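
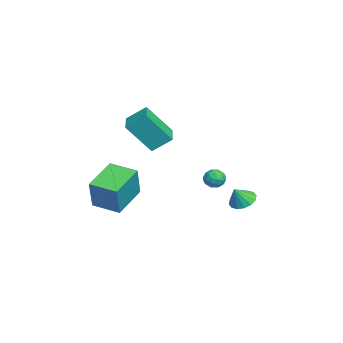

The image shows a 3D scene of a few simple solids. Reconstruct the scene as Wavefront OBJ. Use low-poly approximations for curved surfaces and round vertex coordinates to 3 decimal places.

v -1.021 2.624 -1.254
v -0.549 2.156 -1.153
v -1.531 2.304 -0.347
v -1.059 1.836 -0.246
v -0.906 2.489 -0.18
v -0.591 2.686 -0.741
v -1.489 1.774 -0.759
v -1.174 1.971 -1.32
v -0.838 1.631 -0.847
v -0.477 2.072 -0.489
v -1.603 2.388 -1.011
v -1.242 2.829 -0.653
v -0.74 2.418 -1.283
v -1.34 2.042 -0.217
v -1.25 2.426 -0.178
v -0.972 2.151 -0.119
v -0.765 2.729 -1.041
v -0.487 2.454 -0.982
v -0.697 2.65 -0.41
v -1.593 2.006 -0.518
v -1.315 1.731 -0.459
v -1.108 2.309 -1.381
v -0.83 2.034 -1.322
v -1.383 1.81 -1.09
v -0.632 1.834 -1.044
v -0.932 1.646 -0.511
v -1.185 1.61 -0.812
v -1 1.726 -1.142
v -0.42 2.094 -0.834
v -0.72 1.906 -0.3
v -0.631 2.289 -0.262
v -0.445 2.405 -0.591
v -0.59 1.785 -0.654
v -1.36 2.554 -1.2
v -1.66 2.366 -0.666
v -1.635 2.055 -0.909
v -1.449 2.171 -1.238
v -1.148 2.814 -0.989
v -1.448 2.626 -0.456
v -1.08 2.734 -0.358
v -0.895 2.85 -0.688
v -1.49 2.675 -0.846
v -3.542 3.858 -3.456
v -2.89 3.54 -3.88
v -3.138 3.362 -2.464
v -2.755 3.93 -3.74
v -2.831 4.299 -3.525
v -3.097 4.551 -3.291
v -3.483 4.617 -3.101
v -3.884 4.479 -3.006
v -4.194 4.175 -3.032
v -4.329 3.786 -3.171
v -4.253 3.416 -3.387
v -3.987 3.165 -3.621
v -3.601 3.099 -3.811
v -3.2 3.236 -3.906
v -0.001 -1.12 2.403
v 0.098 -2.473 4.134
v 0.034 -0.039 3.245
v 0.133 -1.393 4.976
v 1.547 -1.107 2.324
v 1.646 -2.461 4.055
v 1.582 -0.027 3.166
v 1.681 -1.38 4.897
v 1.036 -3.159 -0.3
v 1.814 -3.279 1.538
v 1.789 -1.719 -0.525
v 2.567 -1.839 1.314
v 2.753 -4.181 -1.094
v 3.531 -4.301 0.745
v 3.506 -2.741 -1.318
v 4.284 -2.861 0.52
f 1 38 17
f 38 12 41
f 17 41 6
f 38 41 17
f 1 17 13
f 17 6 18
f 13 18 2
f 17 18 13
f 1 13 22
f 13 2 23
f 22 23 8
f 13 23 22
f 1 22 34
f 22 8 37
f 34 37 11
f 22 37 34
f 1 34 38
f 34 11 42
f 38 42 12
f 34 42 38
f 2 18 29
f 18 6 32
f 29 32 10
f 18 32 29
f 6 41 19
f 41 12 40
f 19 40 5
f 41 40 19
f 12 42 39
f 42 11 35
f 39 35 3
f 42 35 39
f 11 37 36
f 37 8 24
f 36 24 7
f 37 24 36
f 8 23 28
f 23 2 25
f 28 25 9
f 23 25 28
f 4 30 16
f 30 10 31
f 16 31 5
f 30 31 16
f 4 16 14
f 16 5 15
f 14 15 3
f 16 15 14
f 4 14 21
f 14 3 20
f 21 20 7
f 14 20 21
f 4 21 26
f 21 7 27
f 26 27 9
f 21 27 26
f 4 26 30
f 26 9 33
f 30 33 10
f 26 33 30
f 5 31 19
f 31 10 32
f 19 32 6
f 31 32 19
f 3 15 39
f 15 5 40
f 39 40 12
f 15 40 39
f 7 20 36
f 20 3 35
f 36 35 11
f 20 35 36
f 9 27 28
f 27 7 24
f 28 24 8
f 27 24 28
f 10 33 29
f 33 9 25
f 29 25 2
f 33 25 29
f 44 43 46
f 44 46 45
f 46 43 47
f 46 47 45
f 47 43 48
f 47 48 45
f 48 43 49
f 48 49 45
f 49 43 50
f 49 50 45
f 50 43 51
f 50 51 45
f 51 43 52
f 51 52 45
f 52 43 53
f 52 53 45
f 53 43 54
f 53 54 45
f 54 43 55
f 54 55 45
f 55 43 56
f 55 56 45
f 56 43 44
f 56 44 45
f 58 60 57
f 61 58 57
f 57 60 59
f 59 61 57
f 58 64 60
f 62 58 61
f 62 64 58
f 60 64 59
f 63 61 59
f 59 64 63
f 63 62 61
f 64 62 63
f 66 68 65
f 69 66 65
f 65 68 67
f 67 69 65
f 66 72 68
f 70 66 69
f 70 72 66
f 68 72 67
f 71 69 67
f 67 72 71
f 71 70 69
f 72 70 71



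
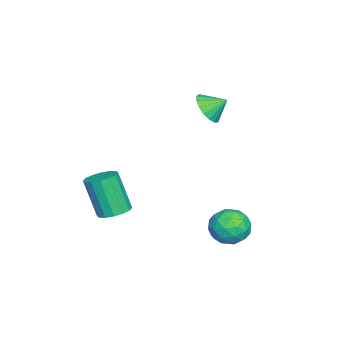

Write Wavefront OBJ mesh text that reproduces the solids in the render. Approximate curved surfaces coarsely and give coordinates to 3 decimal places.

v -0.132 0.777 2.988
v 0.789 0.809 3.113
v -0.248 1.663 3.612
v 0.722 1.057 2.749
v 0.46 1.24 2.44
v 0.062 1.317 2.256
v -0.381 1.271 2.24
v -0.766 1.111 2.396
v -1.006 0.875 2.687
v -1.046 0.616 3.047
v -0.877 0.394 3.393
v -0.537 0.26 3.647
v -0.104 0.244 3.75
v 0.323 0.35 3.678
v 0.645 0.554 3.448
v 3.227 3.619 -2.943
v 3.945 2.896 -3.243
v 2.295 2.384 -2.197
v 3.013 1.661 -2.497
v 3.26 2.379 -1.754
v 3.837 3.142 -2.216
v 2.403 2.138 -3.224
v 2.98 2.901 -3.686
v 3.436 1.98 -3.417
v 3.965 2.13 -2.508
v 2.275 3.15 -2.932
v 2.804 3.3 -2.023
v 3.668 3.366 -3.159
v 2.572 1.914 -2.281
v 2.717 2.336 -1.845
v 3.139 1.911 -2.021
v 3.604 3.511 -2.555
v 4.026 3.086 -2.731
v 3.624 2.782 -1.856
v 2.214 2.194 -2.709
v 2.636 1.769 -2.885
v 3.101 3.369 -3.419
v 3.523 2.944 -3.595
v 2.616 2.498 -3.584
v 3.791 2.403 -3.437
v 3.243 1.677 -2.998
v 2.885 1.957 -3.426
v 3.223 2.406 -3.697
v 4.102 2.491 -2.903
v 3.554 1.765 -2.464
v 3.699 2.187 -2.028
v 4.038 2.635 -2.299
v 3.803 1.952 -3.005
v 2.686 3.515 -2.976
v 2.138 2.789 -2.537
v 2.202 2.645 -3.141
v 2.541 3.093 -3.412
v 2.997 3.603 -2.442
v 2.449 2.877 -2.003
v 3.017 2.874 -1.743
v 3.355 3.323 -2.014
v 2.437 3.328 -2.435
v 3.879 -2.548 -2.115
v 4.685 -2.738 -2.05
v 4.346 -3.481 -0.039
v 3.541 -3.292 -0.105
v 4.653 -2.334 -1.906
v 4.315 -3.077 0.105
v 4.414 -1.988 -1.818
v 4.076 -2.731 0.192
v 4.032 -1.792 -1.81
v 3.694 -2.535 0.201
v 3.609 -1.799 -1.884
v 3.271 -2.542 0.127
v 3.258 -2.006 -2.019
v 2.92 -2.749 -0.009
v 3.074 -2.359 -2.181
v 2.735 -3.102 -0.17
v 3.105 -2.763 -2.325
v 2.767 -3.506 -0.314
v 3.344 -3.109 -2.412
v 3.006 -3.852 -0.402
v 3.726 -3.305 -2.421
v 3.388 -4.048 -0.41
v 4.149 -3.298 -2.347
v 3.811 -4.041 -0.336
v 4.5 -3.091 -2.211
v 4.162 -3.834 -0.201
f 2 1 4
f 2 4 3
f 4 1 5
f 4 5 3
f 5 1 6
f 5 6 3
f 6 1 7
f 6 7 3
f 7 1 8
f 7 8 3
f 8 1 9
f 8 9 3
f 9 1 10
f 9 10 3
f 10 1 11
f 10 11 3
f 11 1 12
f 11 12 3
f 12 1 13
f 12 13 3
f 13 1 14
f 13 14 3
f 14 1 15
f 14 15 3
f 15 1 2
f 15 2 3
f 16 53 32
f 53 27 56
f 32 56 21
f 53 56 32
f 16 32 28
f 32 21 33
f 28 33 17
f 32 33 28
f 16 28 37
f 28 17 38
f 37 38 23
f 28 38 37
f 16 37 49
f 37 23 52
f 49 52 26
f 37 52 49
f 16 49 53
f 49 26 57
f 53 57 27
f 49 57 53
f 17 33 44
f 33 21 47
f 44 47 25
f 33 47 44
f 21 56 34
f 56 27 55
f 34 55 20
f 56 55 34
f 27 57 54
f 57 26 50
f 54 50 18
f 57 50 54
f 26 52 51
f 52 23 39
f 51 39 22
f 52 39 51
f 23 38 43
f 38 17 40
f 43 40 24
f 38 40 43
f 19 45 31
f 45 25 46
f 31 46 20
f 45 46 31
f 19 31 29
f 31 20 30
f 29 30 18
f 31 30 29
f 19 29 36
f 29 18 35
f 36 35 22
f 29 35 36
f 19 36 41
f 36 22 42
f 41 42 24
f 36 42 41
f 19 41 45
f 41 24 48
f 45 48 25
f 41 48 45
f 20 46 34
f 46 25 47
f 34 47 21
f 46 47 34
f 18 30 54
f 30 20 55
f 54 55 27
f 30 55 54
f 22 35 51
f 35 18 50
f 51 50 26
f 35 50 51
f 24 42 43
f 42 22 39
f 43 39 23
f 42 39 43
f 25 48 44
f 48 24 40
f 44 40 17
f 48 40 44
f 59 58 62
f 59 62 60
f 60 62 63
f 60 63 61
f 62 58 64
f 62 64 63
f 63 64 65
f 63 65 61
f 64 58 66
f 64 66 65
f 65 66 67
f 65 67 61
f 66 58 68
f 66 68 67
f 67 68 69
f 67 69 61
f 68 58 70
f 68 70 69
f 69 70 71
f 69 71 61
f 70 58 72
f 70 72 71
f 71 72 73
f 71 73 61
f 72 58 74
f 72 74 73
f 73 74 75
f 73 75 61
f 74 58 76
f 74 76 75
f 75 76 77
f 75 77 61
f 76 58 78
f 76 78 77
f 77 78 79
f 77 79 61
f 78 58 80
f 78 80 79
f 79 80 81
f 79 81 61
f 80 58 82
f 80 82 81
f 81 82 83
f 81 83 61
f 82 58 59
f 82 59 83
f 83 59 60
f 83 60 61



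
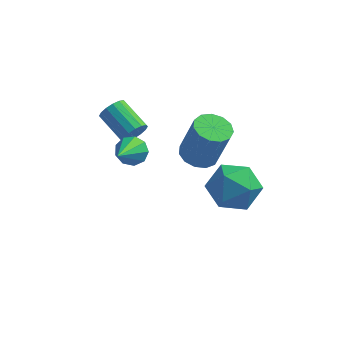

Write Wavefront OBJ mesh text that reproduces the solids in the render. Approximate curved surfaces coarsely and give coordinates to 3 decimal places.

v 0.065 -1.888 2.85
v 0.522 -1.631 3.266
v -0.045 -3.412 3.91
v 0.102 -1.508 3.4
v -0.336 -1.562 3.276
v -0.586 -1.769 2.953
v -0.532 -2.032 2.581
v -0.198 -2.227 2.335
v 0.259 -2.264 2.33
v 0.625 -2.125 2.568
v 0.729 -1.875 2.938
v -0.043 -1.011 3.089
v 0.347 -0.751 3.479
v -0.766 0.051 4.06
v -1.157 -0.209 3.671
v 0.349 -0.564 3.225
v -0.764 0.238 3.806
v 0.246 -0.497 2.934
v -0.867 0.305 3.515
v 0.065 -0.567 2.685
v -1.048 0.235 3.266
v -0.145 -0.757 2.544
v -1.258 0.045 3.125
v -0.328 -1.014 2.55
v -1.441 -0.212 3.131
v -0.434 -1.271 2.7
v -1.547 -0.469 3.281
v -0.436 -1.458 2.954
v -1.549 -0.656 3.535
v -0.333 -1.525 3.245
v -1.446 -0.723 3.826
v -0.152 -1.455 3.494
v -1.265 -0.653 4.075
v 0.058 -1.265 3.635
v -1.055 -0.463 4.216
v 0.241 -1.008 3.629
v -0.872 -0.206 4.21
v 3.079 0.169 0.774
v 4.228 -0.017 1.06
v 3.272 -1.003 -0.76
v 4.421 -1.189 -0.474
v 3.551 -1.63 0.223
v 3.432 -0.906 1.171
v 4.068 -0.114 -0.871
v 3.949 0.61 0.077
v 4.839 -0.192 0.043
v 4.52 -1.128 0.72
v 2.98 0.108 -0.42
v 2.661 -0.828 0.257
v 2.214 0.028 1.387
v 2.776 0.592 1.238
v 3.368 0.496 3.104
v 2.806 -0.068 3.253
v 2.401 0.816 1.368
v 2.992 0.72 3.235
v 1.966 0.79 1.505
v 2.557 0.694 3.371
v 1.61 0.522 1.604
v 2.201 0.426 3.47
v 1.446 0.097 1.634
v 2.037 0.001 3.5
v 1.526 -0.349 1.586
v 2.117 -0.446 3.452
v 1.824 -0.676 1.474
v 2.416 -0.773 3.34
v 2.246 -0.78 1.335
v 2.838 -0.876 3.201
v 2.659 -0.626 1.212
v 3.25 -0.723 3.079
v 2.93 -0.265 1.145
v 3.521 -0.362 3.011
v 2.973 0.189 1.155
v 3.565 0.093 3.021
f 2 1 4
f 2 4 3
f 4 1 5
f 4 5 3
f 5 1 6
f 5 6 3
f 6 1 7
f 6 7 3
f 7 1 8
f 7 8 3
f 8 1 9
f 8 9 3
f 9 1 10
f 9 10 3
f 10 1 11
f 10 11 3
f 11 1 2
f 11 2 3
f 13 12 16
f 13 16 14
f 14 16 17
f 14 17 15
f 16 12 18
f 16 18 17
f 17 18 19
f 17 19 15
f 18 12 20
f 18 20 19
f 19 20 21
f 19 21 15
f 20 12 22
f 20 22 21
f 21 22 23
f 21 23 15
f 22 12 24
f 22 24 23
f 23 24 25
f 23 25 15
f 24 12 26
f 24 26 25
f 25 26 27
f 25 27 15
f 26 12 28
f 26 28 27
f 27 28 29
f 27 29 15
f 28 12 30
f 28 30 29
f 29 30 31
f 29 31 15
f 30 12 32
f 30 32 31
f 31 32 33
f 31 33 15
f 32 12 34
f 32 34 33
f 33 34 35
f 33 35 15
f 34 12 36
f 34 36 35
f 35 36 37
f 35 37 15
f 36 12 13
f 36 13 37
f 37 13 14
f 37 14 15
f 38 49 43
f 38 43 39
f 38 39 45
f 38 45 48
f 38 48 49
f 39 43 47
f 43 49 42
f 49 48 40
f 48 45 44
f 45 39 46
f 41 47 42
f 41 42 40
f 41 40 44
f 41 44 46
f 41 46 47
f 42 47 43
f 40 42 49
f 44 40 48
f 46 44 45
f 47 46 39
f 51 50 54
f 51 54 52
f 52 54 55
f 52 55 53
f 54 50 56
f 54 56 55
f 55 56 57
f 55 57 53
f 56 50 58
f 56 58 57
f 57 58 59
f 57 59 53
f 58 50 60
f 58 60 59
f 59 60 61
f 59 61 53
f 60 50 62
f 60 62 61
f 61 62 63
f 61 63 53
f 62 50 64
f 62 64 63
f 63 64 65
f 63 65 53
f 64 50 66
f 64 66 65
f 65 66 67
f 65 67 53
f 66 50 68
f 66 68 67
f 67 68 69
f 67 69 53
f 68 50 70
f 68 70 69
f 69 70 71
f 69 71 53
f 70 50 72
f 70 72 71
f 71 72 73
f 71 73 53
f 72 50 51
f 72 51 73
f 73 51 52
f 73 52 53



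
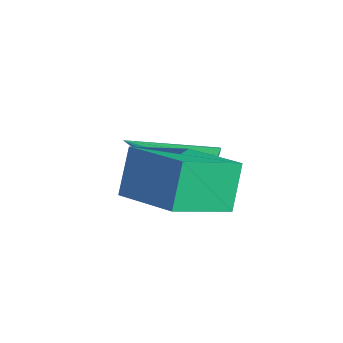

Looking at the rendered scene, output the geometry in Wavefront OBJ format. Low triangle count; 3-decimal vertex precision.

v -1.136 1.933 -1.846
v -0.773 1.758 -1.286
v -2.724 0.787 -1.174
v -0.948 2.055 -1.193
v -1.174 2.319 -1.275
v -1.389 2.48 -1.51
v -1.537 2.495 -1.835
v -1.577 2.359 -2.162
v -1.5 2.109 -2.405
v -1.324 1.812 -2.498
v -1.099 1.547 -2.416
v -0.883 1.386 -2.182
v -0.735 1.371 -1.857
v -0.695 1.507 -1.529
v -0.785 -0.877 -0.567
v -1.193 -0.25 0.397
v -0.649 0.645 -1.5
v -1.057 1.272 -0.536
v 0.737 -0.692 -0.044
v 0.329 -0.065 0.92
v 0.873 0.83 -0.977
v 0.465 1.457 -0.013
f 2 1 4
f 2 4 3
f 4 1 5
f 4 5 3
f 5 1 6
f 5 6 3
f 6 1 7
f 6 7 3
f 7 1 8
f 7 8 3
f 8 1 9
f 8 9 3
f 9 1 10
f 9 10 3
f 10 1 11
f 10 11 3
f 11 1 12
f 11 12 3
f 12 1 13
f 12 13 3
f 13 1 14
f 13 14 3
f 14 1 2
f 14 2 3
f 16 18 15
f 19 16 15
f 15 18 17
f 17 19 15
f 16 22 18
f 20 16 19
f 20 22 16
f 18 22 17
f 21 19 17
f 17 22 21
f 21 20 19
f 22 20 21



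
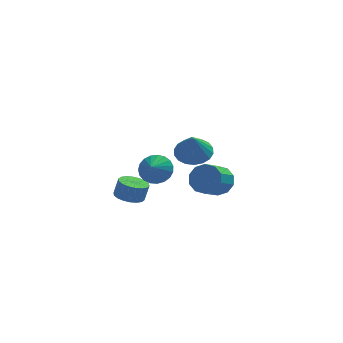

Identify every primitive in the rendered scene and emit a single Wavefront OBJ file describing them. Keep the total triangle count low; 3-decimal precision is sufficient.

v 2.566 1.78 -2.42
v 3.387 1.529 -1.928
v 2.536 0.469 -1.048
v 1.714 0.72 -1.54
v 3.122 1.991 -1.629
v 2.27 0.931 -0.748
v 2.644 2.373 -1.631
v 1.792 1.313 -0.751
v 2.136 2.528 -1.935
v 1.284 1.468 -1.055
v 1.792 2.398 -2.425
v 0.941 1.338 -1.544
v 1.744 2.031 -2.912
v 0.893 0.971 -2.032
v 2.01 1.569 -3.212
v 1.158 0.509 -2.331
v 2.488 1.187 -3.209
v 1.636 0.127 -2.329
v 2.996 1.032 -2.905
v 2.144 -0.028 -2.025
v 3.339 1.162 -2.416
v 2.488 0.102 -1.535
v -1.361 -3.299 1.93
v -0.709 -3.87 1.621
v -1.699 -4.041 2.59
v -0.531 -3.694 1.91
v -0.495 -3.45 2.202
v -0.61 -3.18 2.447
v -0.854 -2.93 2.603
v -1.186 -2.744 2.642
v -1.548 -2.654 2.558
v -1.878 -2.675 2.365
v -2.118 -2.804 2.097
v -2.228 -3.019 1.8
v -2.187 -3.282 1.525
v -2.004 -3.548 1.32
v -1.709 -3.771 1.221
v -1.354 -3.912 1.244
v -1.001 -3.947 1.385
v -2.332 1.075 -2.843
v -1.53 0.834 -3.039
v -1.246 0.944 -2.013
v -2.048 1.185 -1.817
v -1.518 1.214 -3.083
v -1.234 1.324 -2.057
v -1.667 1.567 -3.079
v -1.383 1.676 -2.053
v -1.948 1.822 -3.029
v -1.664 1.931 -2.003
v -2.304 1.929 -2.941
v -2.021 2.039 -1.916
v -2.667 1.867 -2.835
v -2.383 1.977 -1.809
v -2.963 1.649 -2.73
v -2.679 1.758 -1.704
v -3.134 1.316 -2.647
v -2.85 1.426 -1.621
v -3.146 0.936 -2.603
v -2.862 1.046 -1.577
v -2.997 0.584 -2.607
v -2.713 0.693 -1.581
v -2.716 0.329 -2.657
v -2.432 0.438 -1.631
v -2.359 0.221 -2.744
v -2.076 0.331 -1.719
v -1.997 0.283 -2.851
v -1.713 0.393 -1.825
v -1.701 0.502 -2.956
v -1.417 0.611 -1.93
v 1.512 3.821 -1.266
v 2.554 3.472 -1.3
v 1.328 3.119 0.326
v 2.595 3.917 -1.099
v 2.421 4.343 -0.931
v 2.067 4.665 -0.83
v 1.603 4.82 -0.815
v 1.12 4.778 -0.889
v 0.716 4.546 -1.038
v 0.469 4.17 -1.232
v 0.429 3.726 -1.433
v 0.603 3.3 -1.601
v 0.957 2.978 -1.702
v 1.421 2.823 -1.718
v 1.903 2.865 -1.643
v 2.307 3.097 -1.494
f 2 1 5
f 2 5 3
f 3 5 6
f 3 6 4
f 5 1 7
f 5 7 6
f 6 7 8
f 6 8 4
f 7 1 9
f 7 9 8
f 8 9 10
f 8 10 4
f 9 1 11
f 9 11 10
f 10 11 12
f 10 12 4
f 11 1 13
f 11 13 12
f 12 13 14
f 12 14 4
f 13 1 15
f 13 15 14
f 14 15 16
f 14 16 4
f 15 1 17
f 15 17 16
f 16 17 18
f 16 18 4
f 17 1 19
f 17 19 18
f 18 19 20
f 18 20 4
f 19 1 21
f 19 21 20
f 20 21 22
f 20 22 4
f 21 1 2
f 21 2 22
f 22 2 3
f 22 3 4
f 24 23 26
f 24 26 25
f 26 23 27
f 26 27 25
f 27 23 28
f 27 28 25
f 28 23 29
f 28 29 25
f 29 23 30
f 29 30 25
f 30 23 31
f 30 31 25
f 31 23 32
f 31 32 25
f 32 23 33
f 32 33 25
f 33 23 34
f 33 34 25
f 34 23 35
f 34 35 25
f 35 23 36
f 35 36 25
f 36 23 37
f 36 37 25
f 37 23 38
f 37 38 25
f 38 23 39
f 38 39 25
f 39 23 24
f 39 24 25
f 41 40 44
f 41 44 42
f 42 44 45
f 42 45 43
f 44 40 46
f 44 46 45
f 45 46 47
f 45 47 43
f 46 40 48
f 46 48 47
f 47 48 49
f 47 49 43
f 48 40 50
f 48 50 49
f 49 50 51
f 49 51 43
f 50 40 52
f 50 52 51
f 51 52 53
f 51 53 43
f 52 40 54
f 52 54 53
f 53 54 55
f 53 55 43
f 54 40 56
f 54 56 55
f 55 56 57
f 55 57 43
f 56 40 58
f 56 58 57
f 57 58 59
f 57 59 43
f 58 40 60
f 58 60 59
f 59 60 61
f 59 61 43
f 60 40 62
f 60 62 61
f 61 62 63
f 61 63 43
f 62 40 64
f 62 64 63
f 63 64 65
f 63 65 43
f 64 40 66
f 64 66 65
f 65 66 67
f 65 67 43
f 66 40 68
f 66 68 67
f 67 68 69
f 67 69 43
f 68 40 41
f 68 41 69
f 69 41 42
f 69 42 43
f 71 70 73
f 71 73 72
f 73 70 74
f 73 74 72
f 74 70 75
f 74 75 72
f 75 70 76
f 75 76 72
f 76 70 77
f 76 77 72
f 77 70 78
f 77 78 72
f 78 70 79
f 78 79 72
f 79 70 80
f 79 80 72
f 80 70 81
f 80 81 72
f 81 70 82
f 81 82 72
f 82 70 83
f 82 83 72
f 83 70 84
f 83 84 72
f 84 70 85
f 84 85 72
f 85 70 71
f 85 71 72



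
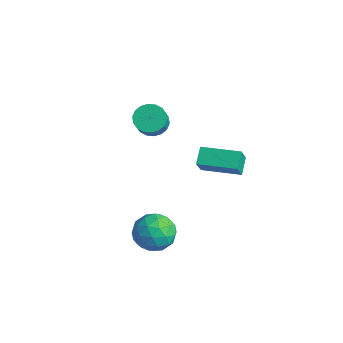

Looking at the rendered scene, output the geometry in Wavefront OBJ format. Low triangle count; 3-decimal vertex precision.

v 0.012 -2.11 -3.359
v 0.84 -2.226 -3.996
v 0.3 -3.654 -2.704
v 1.128 -3.77 -3.341
v 1.163 -3.072 -2.555
v 0.985 -2.118 -2.96
v 0.155 -3.762 -3.74
v -0.023 -2.808 -4.145
v 0.929 -3.247 -4.231
v 1.552 -2.82 -3.499
v -0.412 -3.06 -3.201
v 0.211 -2.633 -2.469
v 0.401 -2.033 -3.735
v 0.739 -3.847 -2.965
v 0.759 -3.437 -2.503
v 1.246 -3.505 -2.878
v 0.486 -1.969 -3.126
v 0.973 -2.037 -3.501
v 1.162 -2.534 -2.654
v 0.167 -3.843 -3.199
v 0.654 -3.911 -3.574
v -0.106 -2.375 -3.822
v 0.381 -2.443 -4.197
v -0.022 -3.346 -4.046
v 0.94 -2.701 -4.248
v 1.109 -3.608 -3.863
v 0.537 -3.604 -4.097
v 0.433 -3.043 -4.335
v 1.306 -2.45 -3.818
v 1.475 -3.357 -3.433
v 1.495 -2.947 -2.971
v 1.391 -2.387 -3.209
v 1.358 -3.05 -3.956
v -0.335 -2.523 -3.267
v -0.166 -3.43 -2.882
v -0.251 -3.493 -3.491
v -0.355 -2.933 -3.729
v 0.031 -2.272 -2.837
v 0.2 -3.179 -2.452
v 0.707 -2.837 -2.365
v 0.603 -2.276 -2.603
v -0.218 -2.83 -2.744
v -0.005 -0.294 -0.34
v -0.526 0.3 0.205
v -0.38 0.237 -1.277
v -0.901 0.831 -0.732
v 1.441 0.889 -0.248
v 0.92 1.483 0.297
v 1.066 1.42 -1.185
v 0.545 2.014 -0.64
v -2.131 -1.15 1.517
v -1.626 -1.411 1.013
v -0.923 -2.031 2.039
v -1.429 -1.77 2.543
v -1.495 -1.113 1.103
v -0.792 -1.733 2.13
v -1.49 -0.822 1.276
v -0.787 -1.442 2.302
v -1.612 -0.596 1.496
v -0.909 -1.216 2.522
v -1.837 -0.48 1.72
v -1.134 -1.1 2.746
v -2.12 -0.496 1.904
v -1.417 -1.116 2.93
v -2.406 -0.642 2.011
v -1.703 -1.262 3.038
v -2.637 -0.889 2.021
v -1.934 -1.509 3.047
v -2.768 -1.187 1.93
v -2.065 -1.807 2.957
v -2.773 -1.478 1.758
v -2.07 -2.098 2.784
v -2.651 -1.704 1.538
v -1.948 -2.324 2.564
v -2.426 -1.82 1.314
v -1.723 -2.44 2.34
v -2.143 -1.804 1.13
v -1.44 -2.424 2.156
v -1.857 -1.658 1.022
v -1.154 -2.278 2.049
f 1 38 17
f 38 12 41
f 17 41 6
f 38 41 17
f 1 17 13
f 17 6 18
f 13 18 2
f 17 18 13
f 1 13 22
f 13 2 23
f 22 23 8
f 13 23 22
f 1 22 34
f 22 8 37
f 34 37 11
f 22 37 34
f 1 34 38
f 34 11 42
f 38 42 12
f 34 42 38
f 2 18 29
f 18 6 32
f 29 32 10
f 18 32 29
f 6 41 19
f 41 12 40
f 19 40 5
f 41 40 19
f 12 42 39
f 42 11 35
f 39 35 3
f 42 35 39
f 11 37 36
f 37 8 24
f 36 24 7
f 37 24 36
f 8 23 28
f 23 2 25
f 28 25 9
f 23 25 28
f 4 30 16
f 30 10 31
f 16 31 5
f 30 31 16
f 4 16 14
f 16 5 15
f 14 15 3
f 16 15 14
f 4 14 21
f 14 3 20
f 21 20 7
f 14 20 21
f 4 21 26
f 21 7 27
f 26 27 9
f 21 27 26
f 4 26 30
f 26 9 33
f 30 33 10
f 26 33 30
f 5 31 19
f 31 10 32
f 19 32 6
f 31 32 19
f 3 15 39
f 15 5 40
f 39 40 12
f 15 40 39
f 7 20 36
f 20 3 35
f 36 35 11
f 20 35 36
f 9 27 28
f 27 7 24
f 28 24 8
f 27 24 28
f 10 33 29
f 33 9 25
f 29 25 2
f 33 25 29
f 44 46 43
f 47 44 43
f 43 46 45
f 45 47 43
f 44 50 46
f 48 44 47
f 48 50 44
f 46 50 45
f 49 47 45
f 45 50 49
f 49 48 47
f 50 48 49
f 52 51 55
f 52 55 53
f 53 55 56
f 53 56 54
f 55 51 57
f 55 57 56
f 56 57 58
f 56 58 54
f 57 51 59
f 57 59 58
f 58 59 60
f 58 60 54
f 59 51 61
f 59 61 60
f 60 61 62
f 60 62 54
f 61 51 63
f 61 63 62
f 62 63 64
f 62 64 54
f 63 51 65
f 63 65 64
f 64 65 66
f 64 66 54
f 65 51 67
f 65 67 66
f 66 67 68
f 66 68 54
f 67 51 69
f 67 69 68
f 68 69 70
f 68 70 54
f 69 51 71
f 69 71 70
f 70 71 72
f 70 72 54
f 71 51 73
f 71 73 72
f 72 73 74
f 72 74 54
f 73 51 75
f 73 75 74
f 74 75 76
f 74 76 54
f 75 51 77
f 75 77 76
f 76 77 78
f 76 78 54
f 77 51 79
f 77 79 78
f 78 79 80
f 78 80 54
f 79 51 52
f 79 52 80
f 80 52 53
f 80 53 54



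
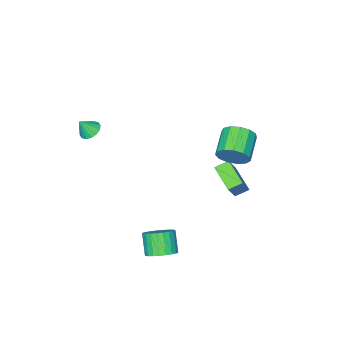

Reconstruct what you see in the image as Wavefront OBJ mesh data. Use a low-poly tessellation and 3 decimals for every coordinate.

v -3.356 0.863 -4.518
v -3.688 -0.566 -3.764
v -4.076 1.22 -4.158
v -4.407 -0.209 -3.404
v -2.233 1.469 -2.876
v -2.564 0.04 -2.122
v -2.952 1.826 -2.516
v -3.284 0.397 -1.762
v 3.233 -3.248 2.194
v 3.575 -2.7 2.123
v 3.767 -3.472 3.046
v 3.31 -2.614 2.312
v 3.025 -2.697 2.469
v 2.795 -2.929 2.552
v 2.683 -3.246 2.54
v 2.718 -3.563 2.434
v 2.891 -3.797 2.265
v 3.156 -3.883 2.076
v 3.441 -3.799 1.919
v 3.671 -3.568 1.836
v 3.783 -3.251 1.848
v 3.748 -2.933 1.954
v -2.572 1.616 0.299
v -2.29 1.285 0.88
v -3.43 0.815 0.26
v -3.148 0.484 0.841
v -3.454 1.138 0.909
v -2.924 1.633 0.933
v -2.796 0.467 0.207
v -2.266 0.962 0.231
v -2.428 0.575 0.823
v -2.835 0.99 1.257
v -2.885 1.11 -0.117
v -3.292 1.525 0.317
v 3.591 2.706 -3.856
v 4.364 2.337 -3.782
v 3.922 1.625 -2.711
v 3.149 1.994 -2.784
v 4.402 2.608 -3.587
v 3.96 1.896 -2.515
v 4.316 2.893 -3.432
v 3.874 2.181 -2.361
v 4.12 3.15 -3.343
v 3.678 2.438 -2.271
v 3.843 3.339 -3.331
v 3.401 2.627 -2.26
v 3.528 3.432 -3.399
v 3.086 2.72 -2.328
v 3.222 3.414 -3.537
v 2.78 2.703 -2.466
v 2.973 3.289 -3.723
v 2.531 2.577 -2.652
v 2.818 3.075 -3.929
v 2.376 2.363 -2.858
v 2.78 2.804 -4.125
v 2.338 2.092 -3.053
v 2.866 2.519 -4.279
v 2.424 1.807 -3.208
v 3.062 2.262 -4.369
v 2.62 1.55 -3.297
v 3.339 2.073 -4.38
v 2.897 1.361 -3.309
v 3.654 1.98 -4.312
v 3.212 1.268 -3.241
v 3.96 1.997 -4.174
v 3.518 1.286 -3.103
v 4.209 2.123 -3.988
v 3.767 1.411 -2.917
v -1.333 2.718 1.173
v -0.822 2.58 1.95
v -2.075 1.724 2.623
v -2.587 1.862 1.847
v -1.089 3.031 2.026
v -2.342 2.175 2.699
v -1.434 3.382 1.831
v -2.687 2.526 2.504
v -1.747 3.523 1.427
v -3 2.667 2.1
v -1.929 3.408 0.943
v -3.182 2.552 1.616
v -1.921 3.074 0.532
v -3.174 2.218 1.205
v -1.727 2.627 0.325
v -2.98 1.771 0.998
v -1.408 2.209 0.387
v -2.661 1.353 1.06
v -1.065 1.952 0.699
v -2.319 1.096 1.372
v -0.808 1.939 1.161
v -2.061 1.083 1.834
v -0.717 2.173 1.628
v -1.97 1.317 2.301
f 2 4 1
f 5 2 1
f 1 4 3
f 3 5 1
f 2 8 4
f 6 2 5
f 6 8 2
f 4 8 3
f 7 5 3
f 3 8 7
f 7 6 5
f 8 6 7
f 10 9 12
f 10 12 11
f 12 9 13
f 12 13 11
f 13 9 14
f 13 14 11
f 14 9 15
f 14 15 11
f 15 9 16
f 15 16 11
f 16 9 17
f 16 17 11
f 17 9 18
f 17 18 11
f 18 9 19
f 18 19 11
f 19 9 20
f 19 20 11
f 20 9 21
f 20 21 11
f 21 9 22
f 21 22 11
f 22 9 10
f 22 10 11
f 23 34 28
f 23 28 24
f 23 24 30
f 23 30 33
f 23 33 34
f 24 28 32
f 28 34 27
f 34 33 25
f 33 30 29
f 30 24 31
f 26 32 27
f 26 27 25
f 26 25 29
f 26 29 31
f 26 31 32
f 27 32 28
f 25 27 34
f 29 25 33
f 31 29 30
f 32 31 24
f 36 35 39
f 36 39 37
f 37 39 40
f 37 40 38
f 39 35 41
f 39 41 40
f 40 41 42
f 40 42 38
f 41 35 43
f 41 43 42
f 42 43 44
f 42 44 38
f 43 35 45
f 43 45 44
f 44 45 46
f 44 46 38
f 45 35 47
f 45 47 46
f 46 47 48
f 46 48 38
f 47 35 49
f 47 49 48
f 48 49 50
f 48 50 38
f 49 35 51
f 49 51 50
f 50 51 52
f 50 52 38
f 51 35 53
f 51 53 52
f 52 53 54
f 52 54 38
f 53 35 55
f 53 55 54
f 54 55 56
f 54 56 38
f 55 35 57
f 55 57 56
f 56 57 58
f 56 58 38
f 57 35 59
f 57 59 58
f 58 59 60
f 58 60 38
f 59 35 61
f 59 61 60
f 60 61 62
f 60 62 38
f 61 35 63
f 61 63 62
f 62 63 64
f 62 64 38
f 63 35 65
f 63 65 64
f 64 65 66
f 64 66 38
f 65 35 67
f 65 67 66
f 66 67 68
f 66 68 38
f 67 35 36
f 67 36 68
f 68 36 37
f 68 37 38
f 70 69 73
f 70 73 71
f 71 73 74
f 71 74 72
f 73 69 75
f 73 75 74
f 74 75 76
f 74 76 72
f 75 69 77
f 75 77 76
f 76 77 78
f 76 78 72
f 77 69 79
f 77 79 78
f 78 79 80
f 78 80 72
f 79 69 81
f 79 81 80
f 80 81 82
f 80 82 72
f 81 69 83
f 81 83 82
f 82 83 84
f 82 84 72
f 83 69 85
f 83 85 84
f 84 85 86
f 84 86 72
f 85 69 87
f 85 87 86
f 86 87 88
f 86 88 72
f 87 69 89
f 87 89 88
f 88 89 90
f 88 90 72
f 89 69 91
f 89 91 90
f 90 91 92
f 90 92 72
f 91 69 70
f 91 70 92
f 92 70 71
f 92 71 72



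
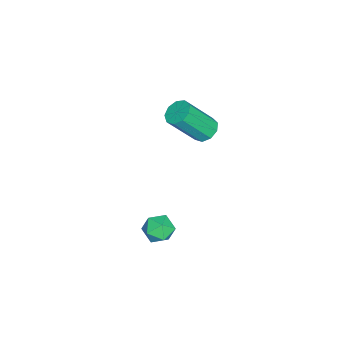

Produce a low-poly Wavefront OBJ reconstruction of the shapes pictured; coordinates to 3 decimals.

v 3.281 -2.607 0.96
v 3.74 -2.647 1.407
v 2.72 -3.313 1.473
v 3.179 -3.353 1.92
v 2.827 -2.82 1.869
v 3.174 -2.383 1.552
v 3.286 -3.577 1.328
v 3.633 -3.14 1.011
v 3.743 -3.247 1.634
v 3.459 -2.779 1.968
v 3.001 -3.181 0.912
v 2.717 -2.713 1.246
v -1.636 -2.553 2.536
v -1.294 -2.853 2.192
v -0.742 -3.767 3.541
v -1.084 -3.467 3.884
v -1.105 -2.54 2.328
v -0.554 -3.453 3.677
v -1.165 -2.233 2.56
v -0.614 -3.146 3.909
v -1.445 -2.075 2.781
v -0.894 -2.989 4.13
v -1.814 -2.142 2.887
v -1.263 -3.055 4.236
v -2.1 -2.401 2.829
v -1.549 -3.314 4.178
v -2.169 -2.731 2.633
v -1.617 -3.644 3.982
v -1.988 -2.978 2.392
v -1.436 -3.892 3.741
v -1.642 -3.026 2.218
v -1.091 -3.94 3.567
f 1 12 6
f 1 6 2
f 1 2 8
f 1 8 11
f 1 11 12
f 2 6 10
f 6 12 5
f 12 11 3
f 11 8 7
f 8 2 9
f 4 10 5
f 4 5 3
f 4 3 7
f 4 7 9
f 4 9 10
f 5 10 6
f 3 5 12
f 7 3 11
f 9 7 8
f 10 9 2
f 14 13 17
f 14 17 15
f 15 17 18
f 15 18 16
f 17 13 19
f 17 19 18
f 18 19 20
f 18 20 16
f 19 13 21
f 19 21 20
f 20 21 22
f 20 22 16
f 21 13 23
f 21 23 22
f 22 23 24
f 22 24 16
f 23 13 25
f 23 25 24
f 24 25 26
f 24 26 16
f 25 13 27
f 25 27 26
f 26 27 28
f 26 28 16
f 27 13 29
f 27 29 28
f 28 29 30
f 28 30 16
f 29 13 31
f 29 31 30
f 30 31 32
f 30 32 16
f 31 13 14
f 31 14 32
f 32 14 15
f 32 15 16



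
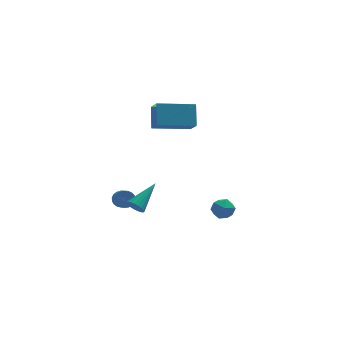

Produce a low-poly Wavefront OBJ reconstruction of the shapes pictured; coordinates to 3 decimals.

v 1.886 1.013 -3.466
v 2.296 1.642 -3.709
v 2.524 0.278 -4.291
v 2.934 0.907 -4.534
v 3.049 0.617 -3.81
v 2.655 1.071 -3.3
v 2.165 0.849 -4.7
v 1.771 1.303 -4.19
v 2.468 1.54 -4.471
v 3.015 1.397 -3.921
v 1.805 0.523 -4.079
v 2.352 0.38 -3.529
v -3 2.678 -3.702
v -2.629 2.422 -4.082
v -2.648 1.145 -3.238
v -3.02 1.402 -2.858
v -2.475 2.525 -3.922
v -2.494 1.249 -3.078
v -2.411 2.655 -3.724
v -2.43 1.379 -2.88
v -2.45 2.789 -3.522
v -2.469 1.513 -2.678
v -2.583 2.904 -3.351
v -2.602 1.627 -2.507
v -2.789 2.98 -3.241
v -2.808 1.703 -2.397
v -3.031 3.003 -3.21
v -3.05 1.727 -2.367
v -3.268 2.971 -3.265
v -3.287 1.694 -2.421
v -3.459 2.888 -3.395
v -3.478 1.611 -2.552
v -3.57 2.768 -3.578
v -3.589 1.492 -2.735
v -3.583 2.633 -3.783
v -3.602 1.357 -2.939
v -3.495 2.506 -3.973
v -3.514 1.23 -3.13
v -3.322 2.409 -4.117
v -3.341 1.132 -3.273
v -3.093 2.358 -4.188
v -3.112 1.082 -3.345
v -2.848 2.362 -4.176
v -2.867 1.086 -3.333
v -1.46 1.808 2.474
v -1.322 0.78 3.338
v -1.316 2.767 3.592
v -1.178 1.739 4.456
v 0.718 1.841 2.164
v 0.856 0.813 3.028
v 0.862 2.8 3.282
v 1 1.772 4.146
v -2.818 -0.97 -1.915
v -2.371 -1.291 -2.13
v -1.522 0.17 -0.925
v -2.395 -1.116 -2.3
v -2.492 -0.916 -2.404
v -2.645 -0.725 -2.423
v -2.828 -0.577 -2.355
v -3.009 -0.497 -2.21
v -3.157 -0.498 -2.015
v -3.247 -0.581 -1.802
v -3.262 -0.732 -1.609
v -3.2 -0.923 -1.469
v -3.073 -1.123 -1.406
v -2.901 -1.297 -1.431
v -2.715 -1.413 -1.54
v -2.546 -1.454 -1.714
v -2.425 -1.41 -1.922
f 1 12 6
f 1 6 2
f 1 2 8
f 1 8 11
f 1 11 12
f 2 6 10
f 6 12 5
f 12 11 3
f 11 8 7
f 8 2 9
f 4 10 5
f 4 5 3
f 4 3 7
f 4 7 9
f 4 9 10
f 5 10 6
f 3 5 12
f 7 3 11
f 9 7 8
f 10 9 2
f 14 13 17
f 14 17 15
f 15 17 18
f 15 18 16
f 17 13 19
f 17 19 18
f 18 19 20
f 18 20 16
f 19 13 21
f 19 21 20
f 20 21 22
f 20 22 16
f 21 13 23
f 21 23 22
f 22 23 24
f 22 24 16
f 23 13 25
f 23 25 24
f 24 25 26
f 24 26 16
f 25 13 27
f 25 27 26
f 26 27 28
f 26 28 16
f 27 13 29
f 27 29 28
f 28 29 30
f 28 30 16
f 29 13 31
f 29 31 30
f 30 31 32
f 30 32 16
f 31 13 33
f 31 33 32
f 32 33 34
f 32 34 16
f 33 13 35
f 33 35 34
f 34 35 36
f 34 36 16
f 35 13 37
f 35 37 36
f 36 37 38
f 36 38 16
f 37 13 39
f 37 39 38
f 38 39 40
f 38 40 16
f 39 13 41
f 39 41 40
f 40 41 42
f 40 42 16
f 41 13 43
f 41 43 42
f 42 43 44
f 42 44 16
f 43 13 14
f 43 14 44
f 44 14 15
f 44 15 16
f 46 48 45
f 49 46 45
f 45 48 47
f 47 49 45
f 46 52 48
f 50 46 49
f 50 52 46
f 48 52 47
f 51 49 47
f 47 52 51
f 51 50 49
f 52 50 51
f 54 53 56
f 54 56 55
f 56 53 57
f 56 57 55
f 57 53 58
f 57 58 55
f 58 53 59
f 58 59 55
f 59 53 60
f 59 60 55
f 60 53 61
f 60 61 55
f 61 53 62
f 61 62 55
f 62 53 63
f 62 63 55
f 63 53 64
f 63 64 55
f 64 53 65
f 64 65 55
f 65 53 66
f 65 66 55
f 66 53 67
f 66 67 55
f 67 53 68
f 67 68 55
f 68 53 69
f 68 69 55
f 69 53 54
f 69 54 55



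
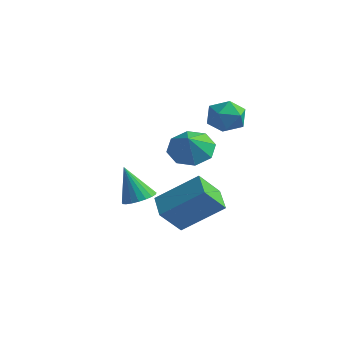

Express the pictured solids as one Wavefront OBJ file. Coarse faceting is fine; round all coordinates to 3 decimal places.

v -2.536 1.797 -1.794
v -1.909 2.105 -1.496
v -3.244 1.663 -0.166
v -2.086 2.36 -1.552
v -2.342 2.517 -1.65
v -2.631 2.55 -1.773
v -2.904 2.453 -1.9
v -3.113 2.242 -2.008
v -3.223 1.955 -2.079
v -3.213 1.64 -2.101
v -3.087 1.352 -2.07
v -2.865 1.141 -1.991
v -2.587 1.043 -1.878
v -2.3 1.076 -1.75
v -2.053 1.233 -1.63
v -1.89 1.488 -1.538
v -1.839 1.796 -1.491
v 0.337 3.822 3.729
v 1.222 3.95 3.593
v 0.418 2.53 3.047
v 1.303 2.658 2.911
v 0.99 2.513 3.747
v 0.94 3.312 4.169
v 0.7 3.168 2.471
v 0.65 3.967 2.893
v 1.446 3.546 2.816
v 1.626 3.141 3.604
v 0.014 3.339 3.036
v 0.194 2.934 3.824
v 0.755 1.137 2.238
v 1.357 0.651 1.636
v 1.105 0.523 3.082
v 1.682 1.255 1.941
v 1.464 1.789 2.42
v 0.831 1.942 2.793
v 0.154 1.622 2.841
v -0.171 1.019 2.536
v 0.047 0.484 2.057
v 0.68 0.332 1.684
v 1.118 -0.219 -0.73
v 0.803 -1.118 0.336
v 2.48 0.793 0.524
v 2.165 -0.106 1.591
v 1.995 -0.954 -1.091
v 1.68 -1.853 -0.024
v 3.357 0.058 0.164
v 3.042 -0.841 1.23
f 2 1 4
f 2 4 3
f 4 1 5
f 4 5 3
f 5 1 6
f 5 6 3
f 6 1 7
f 6 7 3
f 7 1 8
f 7 8 3
f 8 1 9
f 8 9 3
f 9 1 10
f 9 10 3
f 10 1 11
f 10 11 3
f 11 1 12
f 11 12 3
f 12 1 13
f 12 13 3
f 13 1 14
f 13 14 3
f 14 1 15
f 14 15 3
f 15 1 16
f 15 16 3
f 16 1 17
f 16 17 3
f 17 1 2
f 17 2 3
f 18 29 23
f 18 23 19
f 18 19 25
f 18 25 28
f 18 28 29
f 19 23 27
f 23 29 22
f 29 28 20
f 28 25 24
f 25 19 26
f 21 27 22
f 21 22 20
f 21 20 24
f 21 24 26
f 21 26 27
f 22 27 23
f 20 22 29
f 24 20 28
f 26 24 25
f 27 26 19
f 31 30 33
f 31 33 32
f 33 30 34
f 33 34 32
f 34 30 35
f 34 35 32
f 35 30 36
f 35 36 32
f 36 30 37
f 36 37 32
f 37 30 38
f 37 38 32
f 38 30 39
f 38 39 32
f 39 30 31
f 39 31 32
f 41 43 40
f 44 41 40
f 40 43 42
f 42 44 40
f 41 47 43
f 45 41 44
f 45 47 41
f 43 47 42
f 46 44 42
f 42 47 46
f 46 45 44
f 47 45 46



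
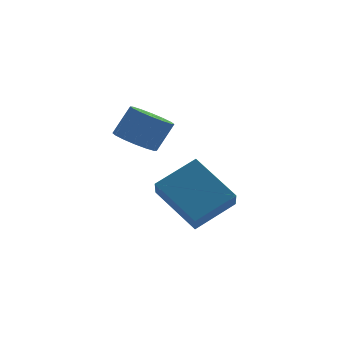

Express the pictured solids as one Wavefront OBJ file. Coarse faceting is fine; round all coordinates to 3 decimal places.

v -2.149 -1.298 -1.113
v -2.366 -2.011 -0.36
v -0.794 -0.97 -0.413
v -1.011 -1.683 0.34
v -1.309 -2.617 -2.12
v -1.526 -3.33 -1.367
v 0.046 -2.289 -1.42
v -0.171 -3.002 -0.667
v -2.961 -2.003 1.467
v -2.373 -2.271 1.15
v -1.79 -2.086 2.077
v -2.379 -1.817 2.393
v -2.366 -1.907 1.073
v -1.783 -1.721 1.999
v -2.519 -1.568 1.101
v -1.936 -1.382 2.028
v -2.79 -1.346 1.228
v -2.207 -1.16 2.154
v -3.107 -1.299 1.418
v -2.525 -1.114 2.344
v -3.385 -1.442 1.621
v -2.803 -1.256 2.548
v -3.55 -1.734 1.783
v -2.967 -1.549 2.71
v -3.557 -2.099 1.861
v -2.974 -1.913 2.787
v -3.404 -2.438 1.832
v -2.821 -2.252 2.759
v -3.133 -2.66 1.706
v -2.55 -2.474 2.632
v -2.815 -2.706 1.516
v -2.233 -2.521 2.442
v -2.537 -2.564 1.312
v -1.955 -2.378 2.239
f 2 4 1
f 5 2 1
f 1 4 3
f 3 5 1
f 2 8 4
f 6 2 5
f 6 8 2
f 4 8 3
f 7 5 3
f 3 8 7
f 7 6 5
f 8 6 7
f 10 9 13
f 10 13 11
f 11 13 14
f 11 14 12
f 13 9 15
f 13 15 14
f 14 15 16
f 14 16 12
f 15 9 17
f 15 17 16
f 16 17 18
f 16 18 12
f 17 9 19
f 17 19 18
f 18 19 20
f 18 20 12
f 19 9 21
f 19 21 20
f 20 21 22
f 20 22 12
f 21 9 23
f 21 23 22
f 22 23 24
f 22 24 12
f 23 9 25
f 23 25 24
f 24 25 26
f 24 26 12
f 25 9 27
f 25 27 26
f 26 27 28
f 26 28 12
f 27 9 29
f 27 29 28
f 28 29 30
f 28 30 12
f 29 9 31
f 29 31 30
f 30 31 32
f 30 32 12
f 31 9 33
f 31 33 32
f 32 33 34
f 32 34 12
f 33 9 10
f 33 10 34
f 34 10 11
f 34 11 12



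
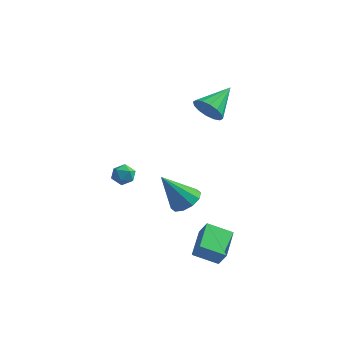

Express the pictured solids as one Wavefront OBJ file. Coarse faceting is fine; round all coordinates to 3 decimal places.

v -3.466 1.208 -3.252
v -2.96 1.369 -2.912
v -2.86 0.771 -3.948
v -2.354 0.932 -3.608
v -2.751 0.493 -3.393
v -3.126 0.762 -2.962
v -2.694 1.378 -3.898
v -3.069 1.647 -3.467
v -2.483 1.474 -3.311
v -2.518 0.927 -2.999
v -3.302 1.213 -3.861
v -3.337 0.666 -3.549
v 0.318 0.871 -4.151
v 1.037 0.749 -3.754
v -0.678 0.349 -2.509
v 0.897 1.237 -3.683
v 0.537 1.586 -3.791
v 0.093 1.661 -4.037
v -0.265 1.435 -4.326
v -0.4 0.993 -4.548
v -0.261 0.504 -4.619
v 0.099 0.155 -4.511
v 0.543 0.08 -4.265
v 0.901 0.307 -3.976
v 0.953 1.841 1.471
v 1.47 1.997 0.853
v 1.407 3.339 2.229
v 1.101 2.169 0.734
v 0.692 2.253 0.812
v 0.354 2.227 1.066
v 0.175 2.097 1.429
v 0.206 1.899 1.803
v 0.436 1.685 2.088
v 0.805 1.512 2.207
v 1.214 1.428 2.13
v 1.553 1.454 1.875
v 1.731 1.584 1.512
v 1.701 1.783 1.138
v 2.45 -3.345 -4.319
v 2.165 -1.898 -3.876
v 3.541 -2.968 -4.848
v 3.256 -1.521 -4.406
v 2.884 -3.499 -3.534
v 2.599 -2.052 -3.092
v 3.975 -3.122 -4.064
v 3.69 -1.675 -3.621
f 1 12 6
f 1 6 2
f 1 2 8
f 1 8 11
f 1 11 12
f 2 6 10
f 6 12 5
f 12 11 3
f 11 8 7
f 8 2 9
f 4 10 5
f 4 5 3
f 4 3 7
f 4 7 9
f 4 9 10
f 5 10 6
f 3 5 12
f 7 3 11
f 9 7 8
f 10 9 2
f 14 13 16
f 14 16 15
f 16 13 17
f 16 17 15
f 17 13 18
f 17 18 15
f 18 13 19
f 18 19 15
f 19 13 20
f 19 20 15
f 20 13 21
f 20 21 15
f 21 13 22
f 21 22 15
f 22 13 23
f 22 23 15
f 23 13 24
f 23 24 15
f 24 13 14
f 24 14 15
f 26 25 28
f 26 28 27
f 28 25 29
f 28 29 27
f 29 25 30
f 29 30 27
f 30 25 31
f 30 31 27
f 31 25 32
f 31 32 27
f 32 25 33
f 32 33 27
f 33 25 34
f 33 34 27
f 34 25 35
f 34 35 27
f 35 25 36
f 35 36 27
f 36 25 37
f 36 37 27
f 37 25 38
f 37 38 27
f 38 25 26
f 38 26 27
f 40 42 39
f 43 40 39
f 39 42 41
f 41 43 39
f 40 46 42
f 44 40 43
f 44 46 40
f 42 46 41
f 45 43 41
f 41 46 45
f 45 44 43
f 46 44 45



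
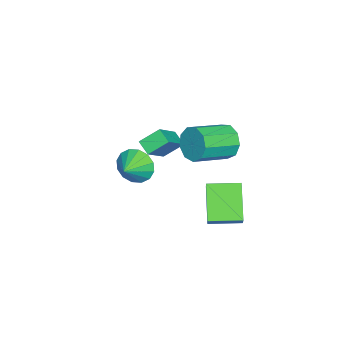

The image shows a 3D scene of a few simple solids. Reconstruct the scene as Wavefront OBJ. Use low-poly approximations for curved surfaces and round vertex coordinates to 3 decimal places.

v -1.152 1.858 1.391
v -0.655 2.07 0.561
v 0.848 0.894 1.159
v 0.352 0.682 1.989
v -0.498 2.517 1.045
v 1.005 1.341 1.644
v -0.647 2.655 1.691
v 0.856 1.479 2.29
v -1.032 2.421 2.197
v 0.471 1.245 2.795
v -1.473 1.923 2.325
v 0.03 0.747 2.923
v -1.763 1.394 2.016
v -0.26 0.219 2.615
v -1.767 1.083 1.415
v -0.264 -0.093 2.013
v -1.483 1.134 0.802
v 0.02 -0.042 1.401
v -1.044 1.524 0.465
v 0.459 0.348 1.063
v -0.233 -0.927 0.264
v -0.683 -1.529 0.681
v -0.684 -0.067 1.02
v -1.134 -0.67 1.437
v 1.174 -1.19 1.403
v 0.724 -1.793 1.82
v 0.723 -0.331 2.159
v 0.273 -0.933 2.576
v -2.758 0.357 -3.577
v -2.025 0.6 -2.712
v -3.334 1.956 -3.538
v -2.601 2.199 -2.672
v -1.239 0.941 -5.028
v -0.506 1.184 -4.162
v -1.815 2.54 -4.988
v -1.082 2.783 -4.123
v -1.862 -2.954 -2.183
v -1.496 -2.505 -3.047
v -0.738 -3.126 -1.797
v -1.555 -2.102 -2.695
v -1.696 -1.927 -2.206
v -1.882 -2.027 -1.711
v -2.062 -2.376 -1.342
v -2.188 -2.879 -1.198
v -2.227 -3.402 -1.318
v -2.168 -3.805 -1.67
v -2.027 -3.98 -2.16
v -1.842 -3.88 -2.655
v -1.662 -3.532 -3.024
v -1.535 -3.029 -3.167
f 2 1 5
f 2 5 3
f 3 5 6
f 3 6 4
f 5 1 7
f 5 7 6
f 6 7 8
f 6 8 4
f 7 1 9
f 7 9 8
f 8 9 10
f 8 10 4
f 9 1 11
f 9 11 10
f 10 11 12
f 10 12 4
f 11 1 13
f 11 13 12
f 12 13 14
f 12 14 4
f 13 1 15
f 13 15 14
f 14 15 16
f 14 16 4
f 15 1 17
f 15 17 16
f 16 17 18
f 16 18 4
f 17 1 19
f 17 19 18
f 18 19 20
f 18 20 4
f 19 1 2
f 19 2 20
f 20 2 3
f 20 3 4
f 22 24 21
f 25 22 21
f 21 24 23
f 23 25 21
f 22 28 24
f 26 22 25
f 26 28 22
f 24 28 23
f 27 25 23
f 23 28 27
f 27 26 25
f 28 26 27
f 30 32 29
f 33 30 29
f 29 32 31
f 31 33 29
f 30 36 32
f 34 30 33
f 34 36 30
f 32 36 31
f 35 33 31
f 31 36 35
f 35 34 33
f 36 34 35
f 38 37 40
f 38 40 39
f 40 37 41
f 40 41 39
f 41 37 42
f 41 42 39
f 42 37 43
f 42 43 39
f 43 37 44
f 43 44 39
f 44 37 45
f 44 45 39
f 45 37 46
f 45 46 39
f 46 37 47
f 46 47 39
f 47 37 48
f 47 48 39
f 48 37 49
f 48 49 39
f 49 37 50
f 49 50 39
f 50 37 38
f 50 38 39



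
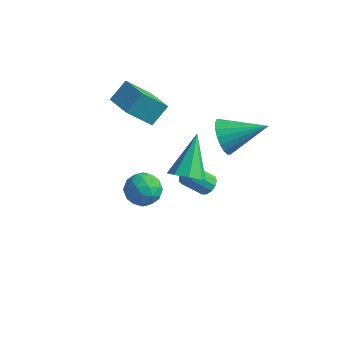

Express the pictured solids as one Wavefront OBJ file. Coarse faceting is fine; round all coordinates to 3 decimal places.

v 1.262 -0.365 1.879
v 2.061 -0.45 2.156
v 0.918 1.225 3.361
v 2.009 -0.014 1.676
v 1.52 0.217 1.315
v 0.879 0.107 1.285
v 0.463 -0.28 1.602
v 0.515 -0.716 2.082
v 1.005 -0.946 2.443
v 1.645 -0.836 2.474
v -2.095 1.73 -1.573
v -1.317 1.287 -1.299
v -2.143 0.873 -2.821
v -1.365 0.43 -2.547
v -2.166 0.304 -2.079
v -2.136 0.833 -1.307
v -1.324 1.327 -2.813
v -1.294 1.856 -2.041
v -0.841 1.038 -2.065
v -1.361 0.406 -1.612
v -2.099 1.754 -2.508
v -2.619 1.122 -2.055
v -1.702 1.583 -1.326
v -1.758 0.577 -2.794
v -2.229 0.503 -2.518
v -1.772 0.242 -2.357
v -2.183 1.317 -1.331
v -1.726 1.056 -1.17
v -2.225 0.479 -1.628
v -1.734 1.104 -2.95
v -1.277 0.843 -2.789
v -1.688 1.918 -1.763
v -1.231 1.657 -1.602
v -1.235 1.681 -2.492
v -0.965 1.176 -1.616
v -0.993 0.673 -2.349
v -0.969 1.2 -2.506
v -0.951 1.511 -2.052
v -1.27 0.805 -1.349
v -1.299 0.302 -2.083
v -1.769 0.228 -1.807
v -1.752 0.539 -1.354
v -0.991 0.659 -1.8
v -2.161 1.858 -2.037
v -2.19 1.355 -2.771
v -1.708 1.621 -2.766
v -1.691 1.932 -2.313
v -2.467 1.487 -1.771
v -2.495 0.984 -2.504
v -2.509 0.649 -2.068
v -2.491 0.96 -1.614
v -2.469 1.501 -2.32
v 1.562 2.458 2.333
v 2.089 2.13 1.614
v 3.278 3.342 3.187
v 1.964 2.509 1.474
v 1.759 2.878 1.504
v 1.515 3.163 1.698
v 1.281 3.309 2.018
v 1.102 3.287 2.401
v 1.015 3.1 2.77
v 1.035 2.786 3.053
v 1.161 2.408 3.193
v 1.365 2.039 3.163
v 1.609 1.753 2.968
v 1.844 1.607 2.648
v 2.022 1.63 2.266
v 2.11 1.817 1.897
v -0.014 4.062 -3.678
v 0.356 4.228 -3.277
v -0.417 3.684 -2.341
v -0.786 3.518 -2.742
v 0.145 4.468 -3.311
v -0.627 3.924 -2.375
v -0.116 4.579 -3.461
v -0.888 4.035 -2.525
v -0.344 4.527 -3.681
v -1.117 3.982 -2.745
v -0.468 4.326 -3.899
v -1.24 3.782 -2.963
v -0.447 4.042 -4.047
v -1.22 3.498 -3.112
v -0.289 3.764 -4.078
v -1.061 3.22 -3.143
v -0.043 3.581 -3.982
v -0.816 3.037 -3.046
v 0.212 3.551 -3.789
v -0.561 3.006 -2.854
v 0.395 3.683 -3.561
v -0.377 3.138 -2.625
v 0.449 3.935 -3.37
v -0.324 3.391 -2.434
v -4.164 2.428 2.289
v -3.844 3.312 3.068
v -3.363 3.299 0.972
v -3.043 4.182 1.751
v -2.877 1.698 2.589
v -2.557 2.581 3.368
v -2.076 2.568 1.272
v -1.756 3.452 2.051
f 2 1 4
f 2 4 3
f 4 1 5
f 4 5 3
f 5 1 6
f 5 6 3
f 6 1 7
f 6 7 3
f 7 1 8
f 7 8 3
f 8 1 9
f 8 9 3
f 9 1 10
f 9 10 3
f 10 1 2
f 10 2 3
f 11 48 27
f 48 22 51
f 27 51 16
f 48 51 27
f 11 27 23
f 27 16 28
f 23 28 12
f 27 28 23
f 11 23 32
f 23 12 33
f 32 33 18
f 23 33 32
f 11 32 44
f 32 18 47
f 44 47 21
f 32 47 44
f 11 44 48
f 44 21 52
f 48 52 22
f 44 52 48
f 12 28 39
f 28 16 42
f 39 42 20
f 28 42 39
f 16 51 29
f 51 22 50
f 29 50 15
f 51 50 29
f 22 52 49
f 52 21 45
f 49 45 13
f 52 45 49
f 21 47 46
f 47 18 34
f 46 34 17
f 47 34 46
f 18 33 38
f 33 12 35
f 38 35 19
f 33 35 38
f 14 40 26
f 40 20 41
f 26 41 15
f 40 41 26
f 14 26 24
f 26 15 25
f 24 25 13
f 26 25 24
f 14 24 31
f 24 13 30
f 31 30 17
f 24 30 31
f 14 31 36
f 31 17 37
f 36 37 19
f 31 37 36
f 14 36 40
f 36 19 43
f 40 43 20
f 36 43 40
f 15 41 29
f 41 20 42
f 29 42 16
f 41 42 29
f 13 25 49
f 25 15 50
f 49 50 22
f 25 50 49
f 17 30 46
f 30 13 45
f 46 45 21
f 30 45 46
f 19 37 38
f 37 17 34
f 38 34 18
f 37 34 38
f 20 43 39
f 43 19 35
f 39 35 12
f 43 35 39
f 54 53 56
f 54 56 55
f 56 53 57
f 56 57 55
f 57 53 58
f 57 58 55
f 58 53 59
f 58 59 55
f 59 53 60
f 59 60 55
f 60 53 61
f 60 61 55
f 61 53 62
f 61 62 55
f 62 53 63
f 62 63 55
f 63 53 64
f 63 64 55
f 64 53 65
f 64 65 55
f 65 53 66
f 65 66 55
f 66 53 67
f 66 67 55
f 67 53 68
f 67 68 55
f 68 53 54
f 68 54 55
f 70 69 73
f 70 73 71
f 71 73 74
f 71 74 72
f 73 69 75
f 73 75 74
f 74 75 76
f 74 76 72
f 75 69 77
f 75 77 76
f 76 77 78
f 76 78 72
f 77 69 79
f 77 79 78
f 78 79 80
f 78 80 72
f 79 69 81
f 79 81 80
f 80 81 82
f 80 82 72
f 81 69 83
f 81 83 82
f 82 83 84
f 82 84 72
f 83 69 85
f 83 85 84
f 84 85 86
f 84 86 72
f 85 69 87
f 85 87 86
f 86 87 88
f 86 88 72
f 87 69 89
f 87 89 88
f 88 89 90
f 88 90 72
f 89 69 91
f 89 91 90
f 90 91 92
f 90 92 72
f 91 69 70
f 91 70 92
f 92 70 71
f 92 71 72
f 94 96 93
f 97 94 93
f 93 96 95
f 95 97 93
f 94 100 96
f 98 94 97
f 98 100 94
f 96 100 95
f 99 97 95
f 95 100 99
f 99 98 97
f 100 98 99



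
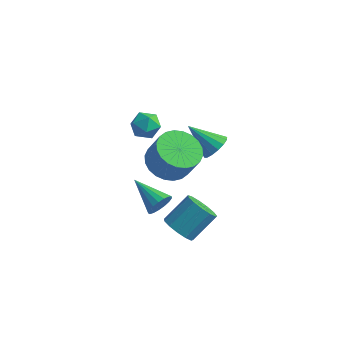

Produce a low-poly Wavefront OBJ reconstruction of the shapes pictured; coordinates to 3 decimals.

v -2.889 2.718 3.245
v -2.216 3.069 3.075
v -2.644 1.831 2.385
v -1.971 2.182 2.215
v -2.063 1.831 2.903
v -2.215 2.379 3.435
v -2.645 2.521 2.025
v -2.797 3.069 2.557
v -2.065 2.947 2.321
v -1.706 2.521 2.864
v -3.154 2.379 2.596
v -2.795 1.953 3.139
v 0.492 -1.784 1.965
v 0.787 -1.555 2.496
v -1.032 -1.236 2.575
v 0.794 -1.315 2.298
v 0.732 -1.183 2.024
v 0.614 -1.188 1.736
v 0.469 -1.33 1.5
v 0.328 -1.576 1.371
v 0.226 -1.869 1.378
v 0.184 -2.143 1.519
v 0.212 -2.335 1.762
v 0.305 -2.4 2.052
v 0.44 -2.325 2.322
v 0.587 -2.125 2.51
v 0.713 -1.847 2.573
v 1.512 -2.1 0.983
v 1.883 -1.729 0.366
v 2.479 -0.67 1.359
v 2.108 -1.04 1.977
v 1.472 -1.535 0.404
v 2.068 -0.475 1.398
v 1.074 -1.52 0.627
v 1.669 -0.46 1.62
v 0.815 -1.689 0.963
v 1.41 -0.629 1.956
v 0.777 -1.988 1.305
v 1.373 -0.928 2.298
v 0.973 -2.323 1.545
v 1.568 -1.263 2.538
v 1.34 -2.588 1.607
v 1.935 -1.528 2.6
v 1.762 -2.697 1.471
v 2.357 -1.637 2.464
v 2.104 -2.617 1.18
v 2.7 -1.557 2.173
v 2.259 -2.373 0.827
v 2.854 -1.313 1.82
v 2.176 -2.042 0.523
v 2.772 -0.982 1.517
v -0.728 1.282 1.811
v -0.057 0.527 1.4
v 0.598 0.403 2.699
v -0.072 1.158 3.109
v 0.162 0.883 1.324
v 0.817 0.759 2.622
v 0.246 1.3 1.321
v 0.901 1.176 2.62
v 0.182 1.714 1.393
v 0.837 1.59 2.692
v -0.021 2.062 1.529
v 0.634 1.938 2.827
v -0.331 2.292 1.707
v 0.324 2.168 3.006
v -0.702 2.368 1.901
v -0.047 2.244 3.2
v -1.076 2.279 2.082
v -0.421 2.154 3.381
v -1.398 2.037 2.221
v -0.743 1.913 3.52
v -1.617 1.681 2.298
v -0.962 1.557 3.596
v -1.701 1.264 2.3
v -1.046 1.14 3.599
v -1.637 0.85 2.228
v -0.982 0.726 3.527
v -1.434 0.502 2.093
v -0.779 0.378 3.391
v -1.124 0.272 1.914
v -0.469 0.148 3.213
v -0.753 0.196 1.72
v -0.098 0.072 3.019
v -0.379 0.286 1.539
v 0.276 0.161 2.838
v 0.357 3.867 1.13
v 0.726 3.353 1.531
v -0.977 3.753 2.21
v 0.825 3.693 1.689
v 0.798 4.08 1.697
v 0.653 4.41 1.553
v 0.429 4.595 1.296
v 0.185 4.584 0.994
v -0.013 4.382 0.728
v -0.112 4.041 0.57
v -0.085 3.654 0.562
v 0.06 3.324 0.706
v 0.285 3.139 0.964
v 0.528 3.15 1.266
f 1 12 6
f 1 6 2
f 1 2 8
f 1 8 11
f 1 11 12
f 2 6 10
f 6 12 5
f 12 11 3
f 11 8 7
f 8 2 9
f 4 10 5
f 4 5 3
f 4 3 7
f 4 7 9
f 4 9 10
f 5 10 6
f 3 5 12
f 7 3 11
f 9 7 8
f 10 9 2
f 14 13 16
f 14 16 15
f 16 13 17
f 16 17 15
f 17 13 18
f 17 18 15
f 18 13 19
f 18 19 15
f 19 13 20
f 19 20 15
f 20 13 21
f 20 21 15
f 21 13 22
f 21 22 15
f 22 13 23
f 22 23 15
f 23 13 24
f 23 24 15
f 24 13 25
f 24 25 15
f 25 13 26
f 25 26 15
f 26 13 27
f 26 27 15
f 27 13 14
f 27 14 15
f 29 28 32
f 29 32 30
f 30 32 33
f 30 33 31
f 32 28 34
f 32 34 33
f 33 34 35
f 33 35 31
f 34 28 36
f 34 36 35
f 35 36 37
f 35 37 31
f 36 28 38
f 36 38 37
f 37 38 39
f 37 39 31
f 38 28 40
f 38 40 39
f 39 40 41
f 39 41 31
f 40 28 42
f 40 42 41
f 41 42 43
f 41 43 31
f 42 28 44
f 42 44 43
f 43 44 45
f 43 45 31
f 44 28 46
f 44 46 45
f 45 46 47
f 45 47 31
f 46 28 48
f 46 48 47
f 47 48 49
f 47 49 31
f 48 28 50
f 48 50 49
f 49 50 51
f 49 51 31
f 50 28 29
f 50 29 51
f 51 29 30
f 51 30 31
f 53 52 56
f 53 56 54
f 54 56 57
f 54 57 55
f 56 52 58
f 56 58 57
f 57 58 59
f 57 59 55
f 58 52 60
f 58 60 59
f 59 60 61
f 59 61 55
f 60 52 62
f 60 62 61
f 61 62 63
f 61 63 55
f 62 52 64
f 62 64 63
f 63 64 65
f 63 65 55
f 64 52 66
f 64 66 65
f 65 66 67
f 65 67 55
f 66 52 68
f 66 68 67
f 67 68 69
f 67 69 55
f 68 52 70
f 68 70 69
f 69 70 71
f 69 71 55
f 70 52 72
f 70 72 71
f 71 72 73
f 71 73 55
f 72 52 74
f 72 74 73
f 73 74 75
f 73 75 55
f 74 52 76
f 74 76 75
f 75 76 77
f 75 77 55
f 76 52 78
f 76 78 77
f 77 78 79
f 77 79 55
f 78 52 80
f 78 80 79
f 79 80 81
f 79 81 55
f 80 52 82
f 80 82 81
f 81 82 83
f 81 83 55
f 82 52 84
f 82 84 83
f 83 84 85
f 83 85 55
f 84 52 53
f 84 53 85
f 85 53 54
f 85 54 55
f 87 86 89
f 87 89 88
f 89 86 90
f 89 90 88
f 90 86 91
f 90 91 88
f 91 86 92
f 91 92 88
f 92 86 93
f 92 93 88
f 93 86 94
f 93 94 88
f 94 86 95
f 94 95 88
f 95 86 96
f 95 96 88
f 96 86 97
f 96 97 88
f 97 86 98
f 97 98 88
f 98 86 99
f 98 99 88
f 99 86 87
f 99 87 88



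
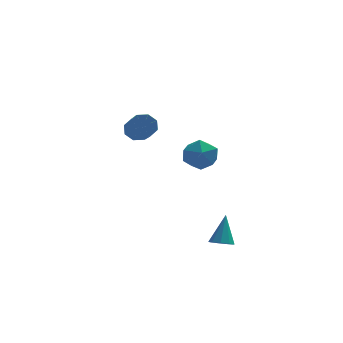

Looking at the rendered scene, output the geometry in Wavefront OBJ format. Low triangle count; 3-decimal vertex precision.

v 3.39 -1.407 -3.773
v 3.659 -1.027 -4.047
v 3.65 -0.693 -2.527
v 3.302 -0.937 -4.024
v 2.986 -1.066 -3.884
v 2.859 -1.355 -3.692
v 2.98 -1.668 -3.538
v 3.294 -1.859 -3.495
v 3.652 -1.838 -3.581
v 3.888 -1.615 -3.758
v 3.891 -1.295 -3.942
v 0.314 1.933 1.371
v 0.883 2.064 1.577
v 0.936 0.217 2.596
v 0.366 0.087 2.389
v 0.544 2.217 1.872
v 0.597 0.37 2.891
v 0.07 2.203 1.873
v 0.123 0.357 2.891
v -0.262 2.032 1.579
v -0.209 0.185 2.598
v -0.256 1.803 1.164
v -0.203 -0.044 2.183
v 0.083 1.65 0.869
v 0.136 -0.197 1.888
v 0.557 1.663 0.869
v 0.61 -0.183 1.887
v 0.889 1.835 1.162
v 0.942 -0.012 2.181
v 2.381 3.772 -1.466
v 3.118 4.294 -1.504
v 3.082 2.846 -0.576
v 3.819 3.368 -0.614
v 3.08 3.661 -0.185
v 2.646 4.234 -0.735
v 3.554 2.906 -1.345
v 3.12 3.479 -1.895
v 3.843 3.759 -1.429
v 3.55 4.226 -0.712
v 2.65 2.914 -1.368
v 2.357 3.381 -0.651
f 2 1 4
f 2 4 3
f 4 1 5
f 4 5 3
f 5 1 6
f 5 6 3
f 6 1 7
f 6 7 3
f 7 1 8
f 7 8 3
f 8 1 9
f 8 9 3
f 9 1 10
f 9 10 3
f 10 1 11
f 10 11 3
f 11 1 2
f 11 2 3
f 13 12 16
f 13 16 14
f 14 16 17
f 14 17 15
f 16 12 18
f 16 18 17
f 17 18 19
f 17 19 15
f 18 12 20
f 18 20 19
f 19 20 21
f 19 21 15
f 20 12 22
f 20 22 21
f 21 22 23
f 21 23 15
f 22 12 24
f 22 24 23
f 23 24 25
f 23 25 15
f 24 12 26
f 24 26 25
f 25 26 27
f 25 27 15
f 26 12 28
f 26 28 27
f 27 28 29
f 27 29 15
f 28 12 13
f 28 13 29
f 29 13 14
f 29 14 15
f 30 41 35
f 30 35 31
f 30 31 37
f 30 37 40
f 30 40 41
f 31 35 39
f 35 41 34
f 41 40 32
f 40 37 36
f 37 31 38
f 33 39 34
f 33 34 32
f 33 32 36
f 33 36 38
f 33 38 39
f 34 39 35
f 32 34 41
f 36 32 40
f 38 36 37
f 39 38 31



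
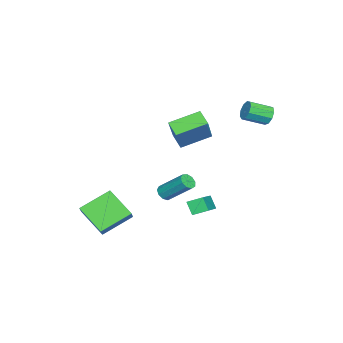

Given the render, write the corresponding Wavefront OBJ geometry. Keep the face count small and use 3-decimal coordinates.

v -2.281 0.499 1.425
v -2.859 -0.117 1.961
v -0.909 0.686 3.122
v -1.487 0.07 3.657
v -1.313 -0.95 0.803
v -1.891 -1.566 1.338
v 0.059 -0.763 2.499
v -0.519 -1.379 3.035
v 2.028 -3.676 -1.415
v 2.896 -3.437 -0.621
v 2.667 -2.279 -2.533
v 3.535 -2.04 -1.739
v 3.205 -4.94 -2.321
v 4.073 -4.701 -1.527
v 3.844 -3.543 -3.439
v 4.712 -3.304 -2.645
v 2.25 0.517 -1.128
v 1.999 1.318 -0.777
v 0.333 0.346 -2.108
v 0.082 1.147 -1.757
v 2.578 0.933 -1.843
v 2.327 1.734 -1.492
v 0.661 0.762 -2.823
v 0.41 1.563 -2.472
v 2.862 -0.477 -0.285
v 3.124 -0.203 -0.626
v 3.301 1.131 0.585
v 3.038 0.857 0.925
v 2.784 -0.133 -0.653
v 2.96 1.201 0.557
v 2.48 -0.224 -0.509
v 2.656 1.11 0.702
v 2.354 -0.433 -0.259
v 2.531 0.901 0.951
v 2.467 -0.663 -0.022
v 2.643 0.671 1.188
v 2.764 -0.806 0.092
v 2.94 0.528 1.302
v 3.107 -0.795 0.03
v 3.283 0.539 1.24
v 3.335 -0.635 -0.18
v 3.512 0.699 1.03
v 3.342 -0.401 -0.439
v 3.519 0.933 0.772
v -2.757 3.46 3.241
v -2.489 3.829 3.69
v -1.875 2.729 4.228
v -2.143 2.36 3.779
v -2.876 3.681 3.83
v -2.262 2.581 4.367
v -3.208 3.43 3.694
v -2.594 2.33 4.232
v -3.329 3.193 3.347
v -2.715 2.092 3.884
v -3.182 3.081 2.95
v -2.568 1.98 3.487
v -2.836 3.146 2.689
v -2.222 2.046 3.227
v -2.454 3.359 2.687
v -1.84 2.258 3.224
v -2.213 3.619 2.944
v -1.599 2.518 3.482
v -2.227 3.804 3.34
v -1.613 2.704 3.878
f 2 4 1
f 5 2 1
f 1 4 3
f 3 5 1
f 2 8 4
f 6 2 5
f 6 8 2
f 4 8 3
f 7 5 3
f 3 8 7
f 7 6 5
f 8 6 7
f 10 12 9
f 13 10 9
f 9 12 11
f 11 13 9
f 10 16 12
f 14 10 13
f 14 16 10
f 12 16 11
f 15 13 11
f 11 16 15
f 15 14 13
f 16 14 15
f 18 20 17
f 21 18 17
f 17 20 19
f 19 21 17
f 18 24 20
f 22 18 21
f 22 24 18
f 20 24 19
f 23 21 19
f 19 24 23
f 23 22 21
f 24 22 23
f 26 25 29
f 26 29 27
f 27 29 30
f 27 30 28
f 29 25 31
f 29 31 30
f 30 31 32
f 30 32 28
f 31 25 33
f 31 33 32
f 32 33 34
f 32 34 28
f 33 25 35
f 33 35 34
f 34 35 36
f 34 36 28
f 35 25 37
f 35 37 36
f 36 37 38
f 36 38 28
f 37 25 39
f 37 39 38
f 38 39 40
f 38 40 28
f 39 25 41
f 39 41 40
f 40 41 42
f 40 42 28
f 41 25 43
f 41 43 42
f 42 43 44
f 42 44 28
f 43 25 26
f 43 26 44
f 44 26 27
f 44 27 28
f 46 45 49
f 46 49 47
f 47 49 50
f 47 50 48
f 49 45 51
f 49 51 50
f 50 51 52
f 50 52 48
f 51 45 53
f 51 53 52
f 52 53 54
f 52 54 48
f 53 45 55
f 53 55 54
f 54 55 56
f 54 56 48
f 55 45 57
f 55 57 56
f 56 57 58
f 56 58 48
f 57 45 59
f 57 59 58
f 58 59 60
f 58 60 48
f 59 45 61
f 59 61 60
f 60 61 62
f 60 62 48
f 61 45 63
f 61 63 62
f 62 63 64
f 62 64 48
f 63 45 46
f 63 46 64
f 64 46 47
f 64 47 48



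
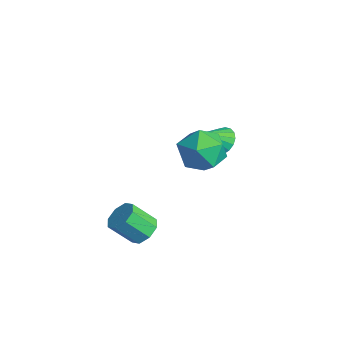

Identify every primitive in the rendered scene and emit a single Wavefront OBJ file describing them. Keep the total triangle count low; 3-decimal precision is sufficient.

v 2.964 1.342 2.617
v 4.105 0.984 2.858
v 2.695 -0.264 1.502
v 3.836 -0.622 1.743
v 2.995 -0.631 2.626
v 3.161 0.362 3.315
v 3.639 0.358 1.045
v 3.805 1.351 1.734
v 4.522 0.376 1.886
v 4.124 -0.235 2.864
v 2.676 0.955 1.496
v 2.278 0.344 2.474
v 0.071 2.935 -0.424
v 0.557 2.494 -0.916
v 0.109 1.965 0.484
v 0.795 2.688 -0.719
v 0.89 2.931 -0.464
v 0.822 3.175 -0.2
v 0.606 3.371 0.018
v 0.284 3.481 0.15
v -0.081 3.483 0.167
v -0.415 3.376 0.067
v -0.653 3.182 -0.13
v -0.748 2.94 -0.385
v -0.681 2.696 -0.648
v -0.465 2.5 -0.867
v -0.142 2.39 -0.998
v 0.222 2.388 -1.016
v 3.123 -2.199 -2.487
v 3.884 -2.293 -2.296
v 3.498 -3.234 -1.221
v 2.737 -3.141 -1.413
v 3.623 -1.839 -1.992
v 3.237 -2.781 -0.918
v 3.069 -1.597 -1.979
v 2.683 -2.538 -0.904
v 2.547 -1.707 -2.263
v 2.161 -2.649 -1.189
v 2.362 -2.106 -2.679
v 1.976 -3.047 -1.604
v 2.623 -2.559 -2.982
v 2.237 -3.501 -1.908
v 3.177 -2.802 -2.996
v 2.791 -3.743 -1.921
v 3.699 -2.691 -2.711
v 3.313 -3.633 -1.637
f 1 12 6
f 1 6 2
f 1 2 8
f 1 8 11
f 1 11 12
f 2 6 10
f 6 12 5
f 12 11 3
f 11 8 7
f 8 2 9
f 4 10 5
f 4 5 3
f 4 3 7
f 4 7 9
f 4 9 10
f 5 10 6
f 3 5 12
f 7 3 11
f 9 7 8
f 10 9 2
f 14 13 16
f 14 16 15
f 16 13 17
f 16 17 15
f 17 13 18
f 17 18 15
f 18 13 19
f 18 19 15
f 19 13 20
f 19 20 15
f 20 13 21
f 20 21 15
f 21 13 22
f 21 22 15
f 22 13 23
f 22 23 15
f 23 13 24
f 23 24 15
f 24 13 25
f 24 25 15
f 25 13 26
f 25 26 15
f 26 13 27
f 26 27 15
f 27 13 28
f 27 28 15
f 28 13 14
f 28 14 15
f 30 29 33
f 30 33 31
f 31 33 34
f 31 34 32
f 33 29 35
f 33 35 34
f 34 35 36
f 34 36 32
f 35 29 37
f 35 37 36
f 36 37 38
f 36 38 32
f 37 29 39
f 37 39 38
f 38 39 40
f 38 40 32
f 39 29 41
f 39 41 40
f 40 41 42
f 40 42 32
f 41 29 43
f 41 43 42
f 42 43 44
f 42 44 32
f 43 29 45
f 43 45 44
f 44 45 46
f 44 46 32
f 45 29 30
f 45 30 46
f 46 30 31
f 46 31 32



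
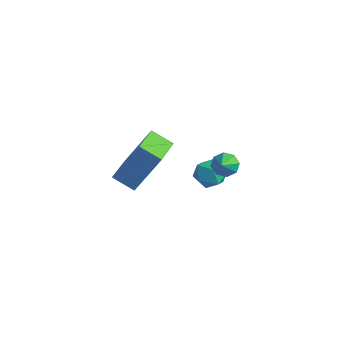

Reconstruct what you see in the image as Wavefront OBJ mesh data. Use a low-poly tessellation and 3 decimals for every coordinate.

v -1.547 -4.072 1.989
v -2.337 -4.431 2.444
v -2.385 -2.717 1.602
v -3.175 -3.076 2.057
v -0.985 -3.264 3.603
v -1.775 -3.623 4.058
v -1.823 -1.909 3.216
v -2.613 -2.268 3.671
v -3.64 1.284 -0.906
v -3.097 1.428 -0.414
v -2.843 0.732 -1.626
v -2.3 0.876 -1.134
v -2.835 0.385 -0.964
v -3.328 0.726 -0.519
v -2.612 1.434 -1.521
v -3.105 1.775 -1.076
v -2.461 1.521 -0.795
v -2.6 0.873 -0.451
v -3.34 1.287 -1.589
v -3.479 0.639 -1.245
v -2.157 1.075 0.031
v -1.854 0.874 -0.395
v -1.643 0.365 0.729
v -1.663 1.204 -0.2
v -1.761 1.459 0.131
v -2.091 1.488 0.403
v -2.459 1.276 0.458
v -2.65 0.945 0.262
v -2.552 0.691 -0.068
v -2.223 0.662 -0.341
f 2 4 1
f 5 2 1
f 1 4 3
f 3 5 1
f 2 8 4
f 6 2 5
f 6 8 2
f 4 8 3
f 7 5 3
f 3 8 7
f 7 6 5
f 8 6 7
f 9 20 14
f 9 14 10
f 9 10 16
f 9 16 19
f 9 19 20
f 10 14 18
f 14 20 13
f 20 19 11
f 19 16 15
f 16 10 17
f 12 18 13
f 12 13 11
f 12 11 15
f 12 15 17
f 12 17 18
f 13 18 14
f 11 13 20
f 15 11 19
f 17 15 16
f 18 17 10
f 22 21 24
f 22 24 23
f 24 21 25
f 24 25 23
f 25 21 26
f 25 26 23
f 26 21 27
f 26 27 23
f 27 21 28
f 27 28 23
f 28 21 29
f 28 29 23
f 29 21 30
f 29 30 23
f 30 21 22
f 30 22 23



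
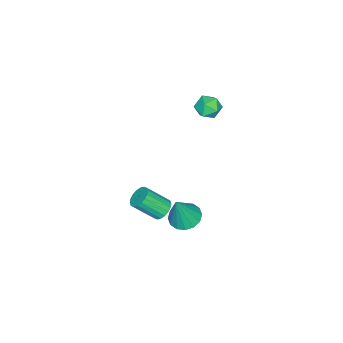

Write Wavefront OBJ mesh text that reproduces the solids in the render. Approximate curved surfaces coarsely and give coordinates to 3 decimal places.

v 0.93 -1.308 -4.591
v 1.541 -0.951 -4.808
v 1.53 -1.412 -3.069
v 1.3 -0.675 -4.694
v 0.96 -0.57 -4.553
v 0.612 -0.662 -4.422
v 0.349 -0.927 -4.336
v 0.242 -1.294 -4.319
v 0.319 -1.665 -4.375
v 0.56 -1.94 -4.488
v 0.899 -2.046 -4.63
v 1.247 -1.954 -4.761
v 1.51 -1.689 -4.846
v 1.618 -1.322 -4.864
v -0.542 -0.626 1.719
v -0.186 -1.094 1.462
v -1.374 -1.246 1.698
v -1.018 -1.714 1.441
v -0.921 -1.534 2.049
v -0.407 -1.15 2.062
v -1.153 -1.19 1.098
v -0.639 -0.806 1.111
v -0.564 -1.442 1.079
v -0.42 -1.655 1.667
v -1.14 -0.685 1.493
v -0.996 -0.898 2.081
v 2.135 -1.714 -3.188
v 2.626 -1.499 -3.255
v 3.116 -2.33 -2.34
v 2.625 -2.546 -2.272
v 2.531 -1.363 -3.081
v 3.021 -2.194 -2.165
v 2.358 -1.297 -2.928
v 2.848 -2.128 -2.013
v 2.141 -1.313 -2.827
v 2.631 -2.144 -1.911
v 1.923 -1.409 -2.797
v 2.412 -2.24 -1.881
v 1.746 -1.565 -2.844
v 2.236 -2.396 -1.929
v 1.647 -1.751 -2.96
v 2.137 -2.582 -2.044
v 1.644 -1.93 -3.12
v 2.134 -2.761 -2.205
v 1.739 -2.066 -3.295
v 2.229 -2.897 -2.379
v 1.912 -2.132 -3.447
v 2.402 -2.963 -2.532
v 2.129 -2.116 -3.549
v 2.619 -2.947 -2.633
v 2.348 -2.02 -3.579
v 2.837 -2.851 -2.663
v 2.524 -1.864 -3.531
v 3.014 -2.695 -2.616
v 2.623 -1.678 -3.416
v 3.113 -2.509 -2.5
f 2 1 4
f 2 4 3
f 4 1 5
f 4 5 3
f 5 1 6
f 5 6 3
f 6 1 7
f 6 7 3
f 7 1 8
f 7 8 3
f 8 1 9
f 8 9 3
f 9 1 10
f 9 10 3
f 10 1 11
f 10 11 3
f 11 1 12
f 11 12 3
f 12 1 13
f 12 13 3
f 13 1 14
f 13 14 3
f 14 1 2
f 14 2 3
f 15 26 20
f 15 20 16
f 15 16 22
f 15 22 25
f 15 25 26
f 16 20 24
f 20 26 19
f 26 25 17
f 25 22 21
f 22 16 23
f 18 24 19
f 18 19 17
f 18 17 21
f 18 21 23
f 18 23 24
f 19 24 20
f 17 19 26
f 21 17 25
f 23 21 22
f 24 23 16
f 28 27 31
f 28 31 29
f 29 31 32
f 29 32 30
f 31 27 33
f 31 33 32
f 32 33 34
f 32 34 30
f 33 27 35
f 33 35 34
f 34 35 36
f 34 36 30
f 35 27 37
f 35 37 36
f 36 37 38
f 36 38 30
f 37 27 39
f 37 39 38
f 38 39 40
f 38 40 30
f 39 27 41
f 39 41 40
f 40 41 42
f 40 42 30
f 41 27 43
f 41 43 42
f 42 43 44
f 42 44 30
f 43 27 45
f 43 45 44
f 44 45 46
f 44 46 30
f 45 27 47
f 45 47 46
f 46 47 48
f 46 48 30
f 47 27 49
f 47 49 48
f 48 49 50
f 48 50 30
f 49 27 51
f 49 51 50
f 50 51 52
f 50 52 30
f 51 27 53
f 51 53 52
f 52 53 54
f 52 54 30
f 53 27 55
f 53 55 54
f 54 55 56
f 54 56 30
f 55 27 28
f 55 28 56
f 56 28 29
f 56 29 30

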